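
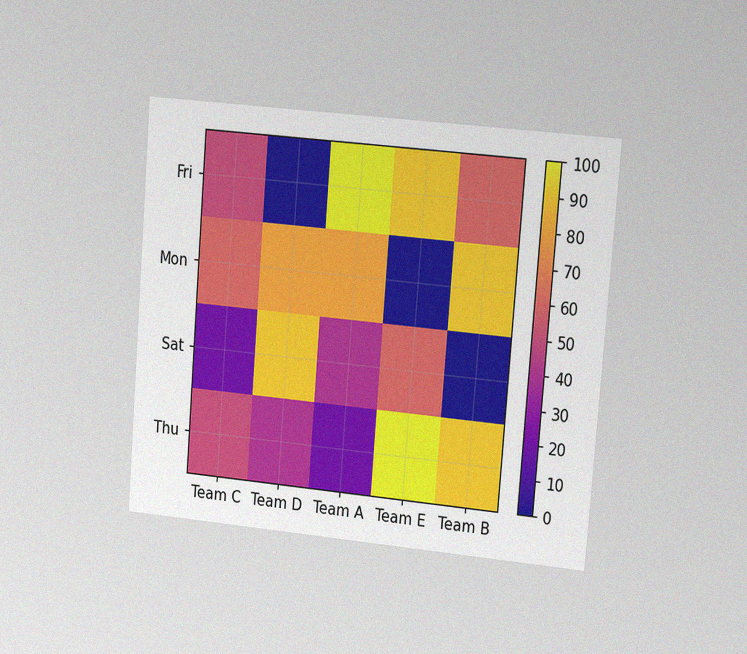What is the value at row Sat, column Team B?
The chart is tilted about 5° clockwise and viewed slightly from the right, with some photo noise. Matching cell (Sat, Team B) against the colorbar gives 0.

0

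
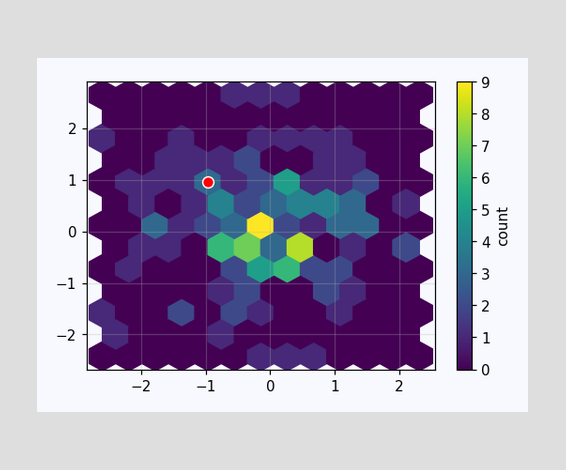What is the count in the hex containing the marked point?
3

The marked hex reads 3 on the colorbar.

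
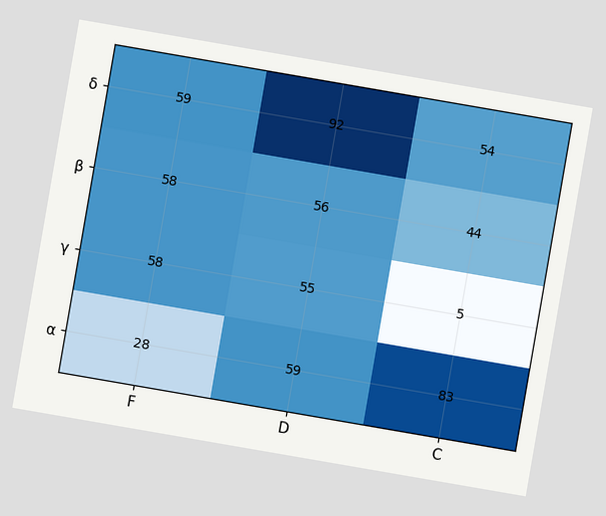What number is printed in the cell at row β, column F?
The chart is tilted about 10° clockwise. The (β, F) cell reads 58.

58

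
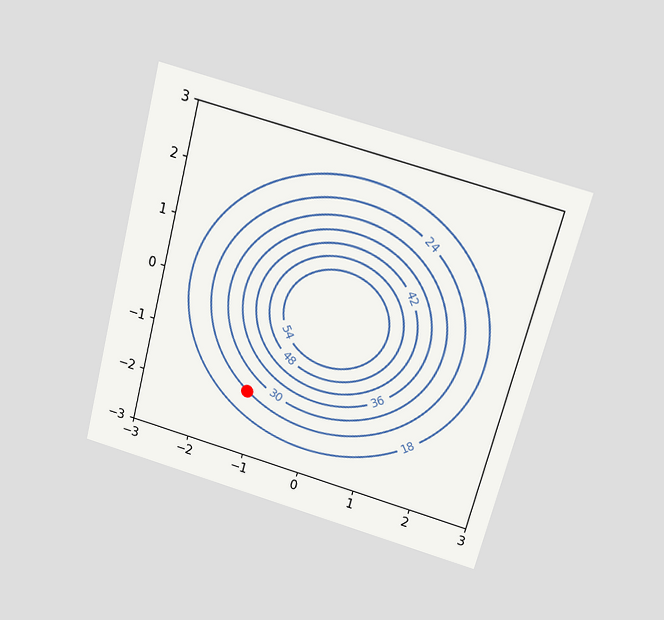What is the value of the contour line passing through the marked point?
24

The chart is tilted about 15° clockwise and viewed slightly from above. The marked point sits on the contour labelled 24.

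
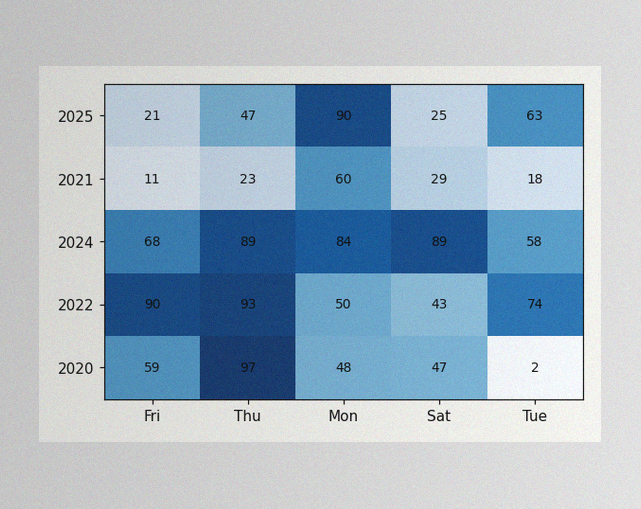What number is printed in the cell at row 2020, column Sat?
The image has some photo noise and uneven lighting. The (2020, Sat) cell reads 47.

47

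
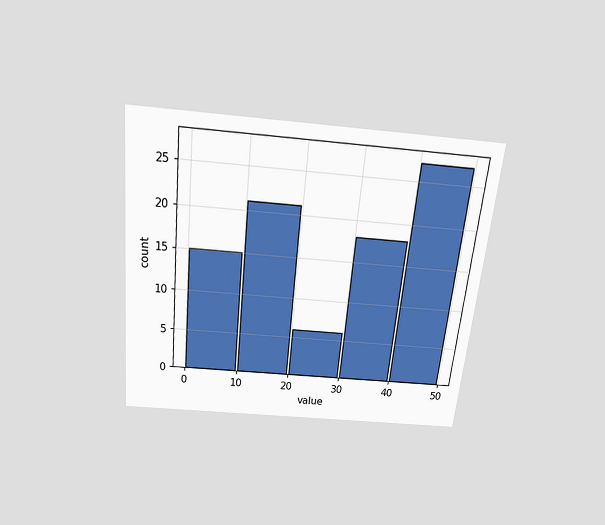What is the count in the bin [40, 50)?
27

The chart is tilted about 6° clockwise and viewed slightly from above. The [40, 50) bin has height 27.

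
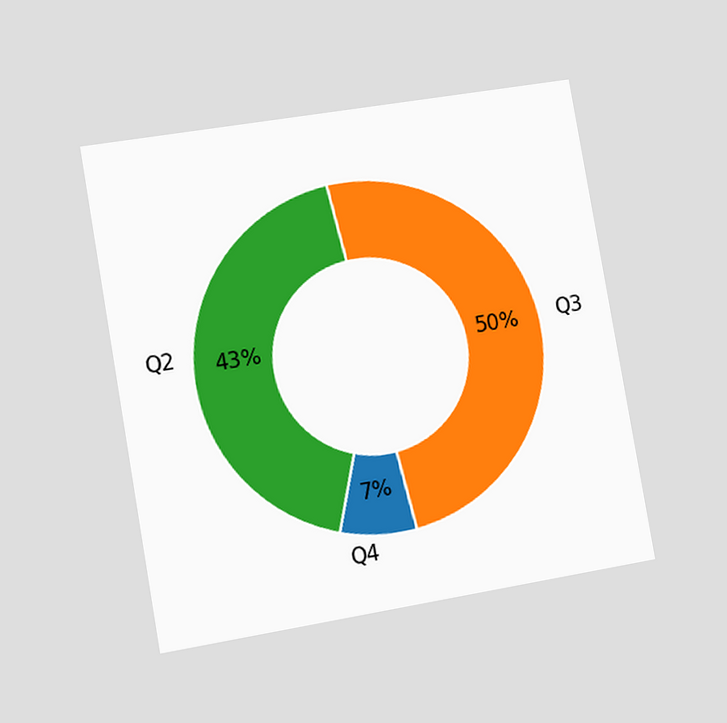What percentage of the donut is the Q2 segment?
43%

The chart is tilted about 10° counter-clockwise and viewed at a slight angle. The Q2 segment takes up 43% of the ring.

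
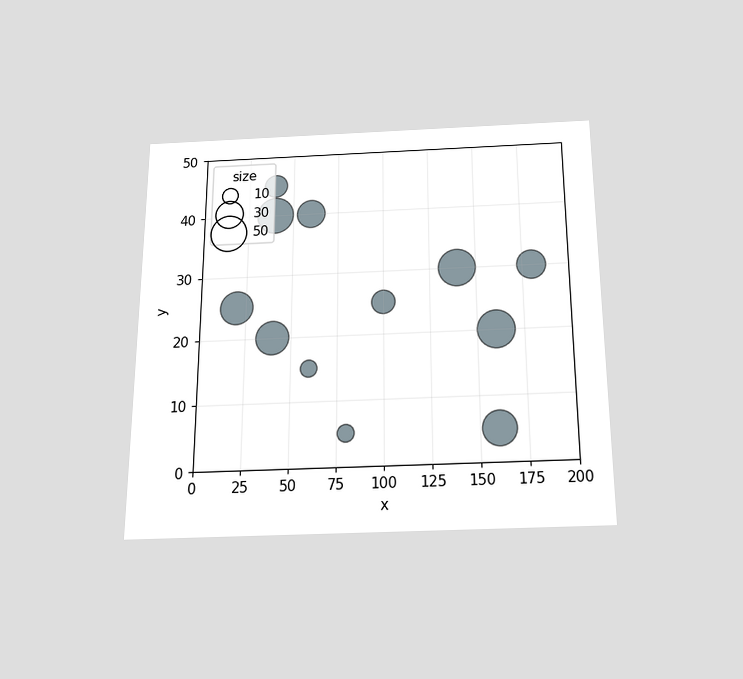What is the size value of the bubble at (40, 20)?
The chart is viewed slightly from below. Matching the bubble at (40, 20) against the size legend gives 40.

40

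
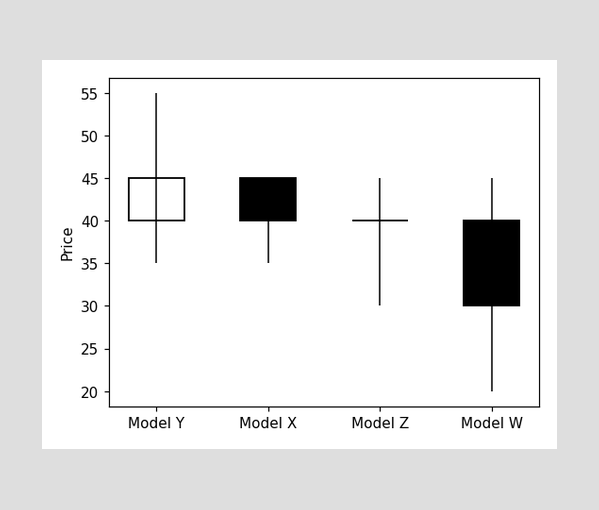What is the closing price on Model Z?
The Model Z candle closes at 40.

40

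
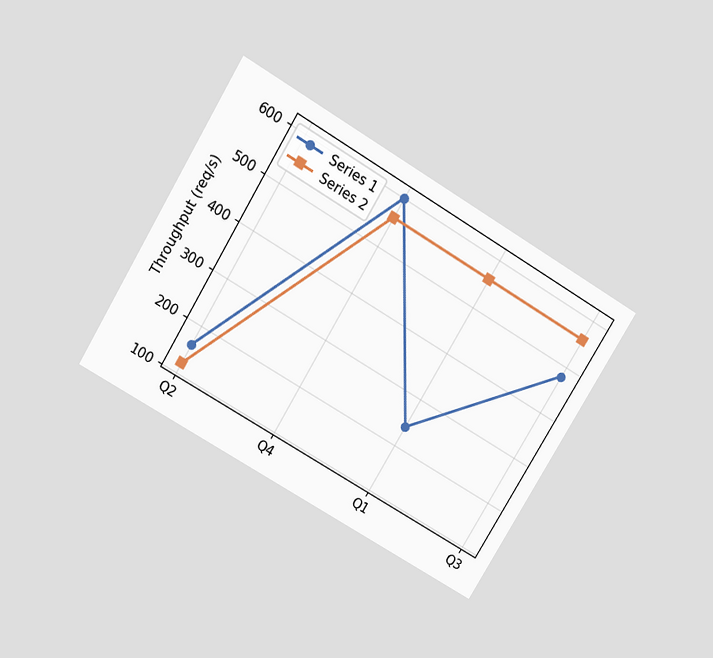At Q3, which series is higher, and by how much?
Series 2, by 80req/s

The chart is tilted about 31° clockwise and viewed slightly from above. At Q3, Series 2 sits above the other line by 80req/s.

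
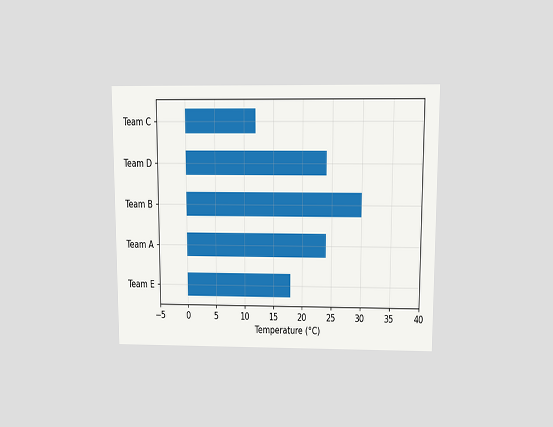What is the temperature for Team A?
24°C

The chart is viewed at a slight angle. Reading along the chart's x-axis, the Team A bar reaches 24°C.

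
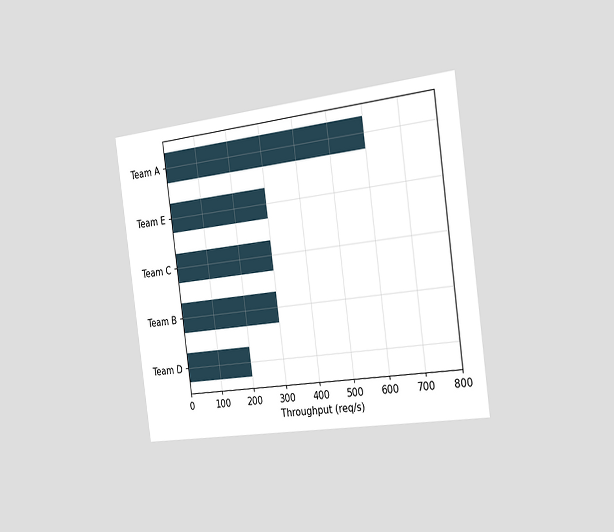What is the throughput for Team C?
300req/s

The chart is tilted about 8° counter-clockwise and viewed slightly from the right. Reading along the chart's x-axis, the Team C bar reaches 300req/s.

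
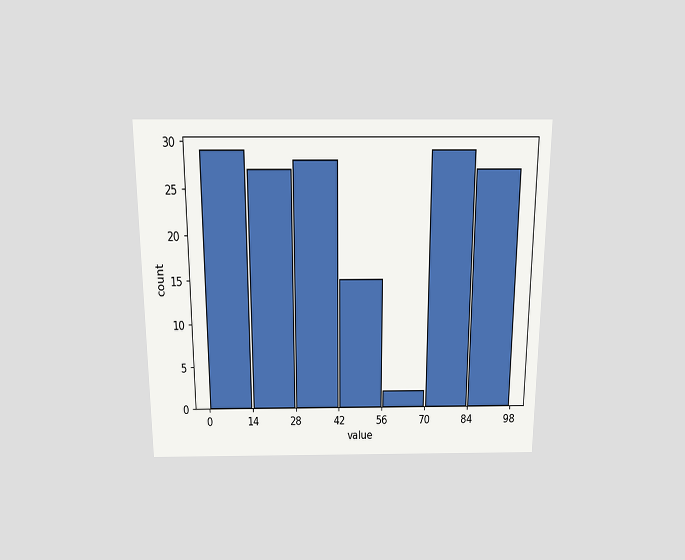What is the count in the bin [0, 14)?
The chart is viewed slightly from above. The [0, 14) bin has height 29.

29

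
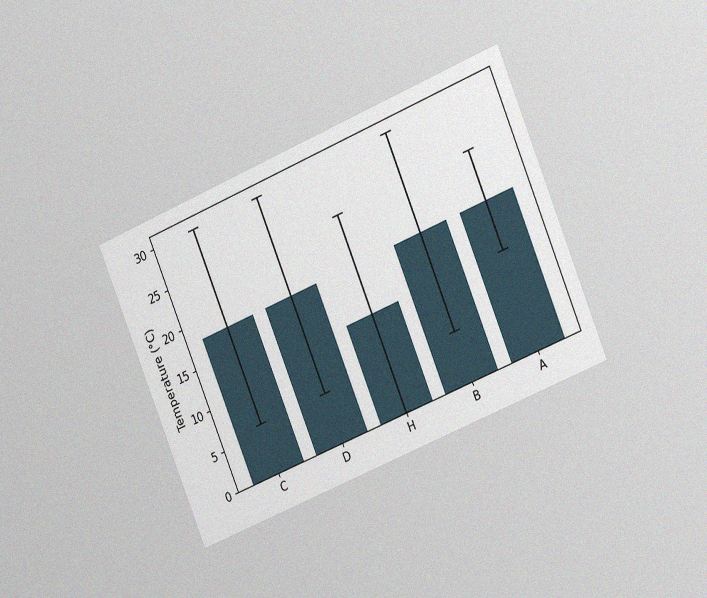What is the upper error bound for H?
The chart is tilted about 23° counter-clockwise and viewed slightly from the right, with some photo noise. The H bar's upper whisker reaches 24°C.

24°C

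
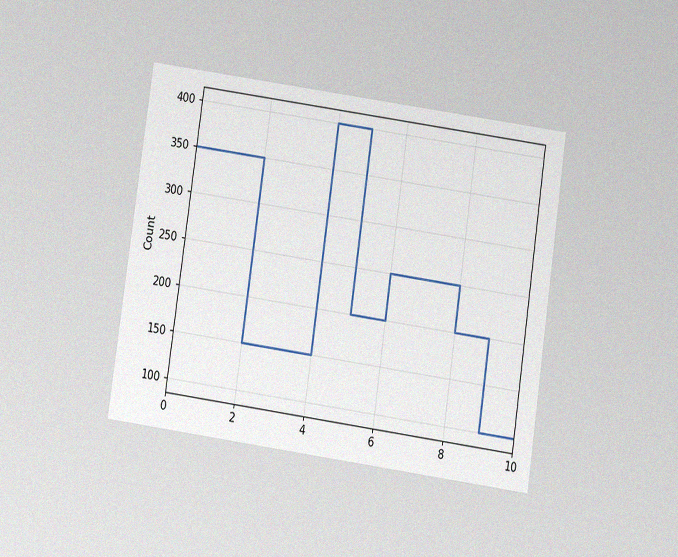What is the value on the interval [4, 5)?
400

The chart is tilted about 8° clockwise and viewed slightly from below, with some photo noise. On [4, 5) the step sits at 400.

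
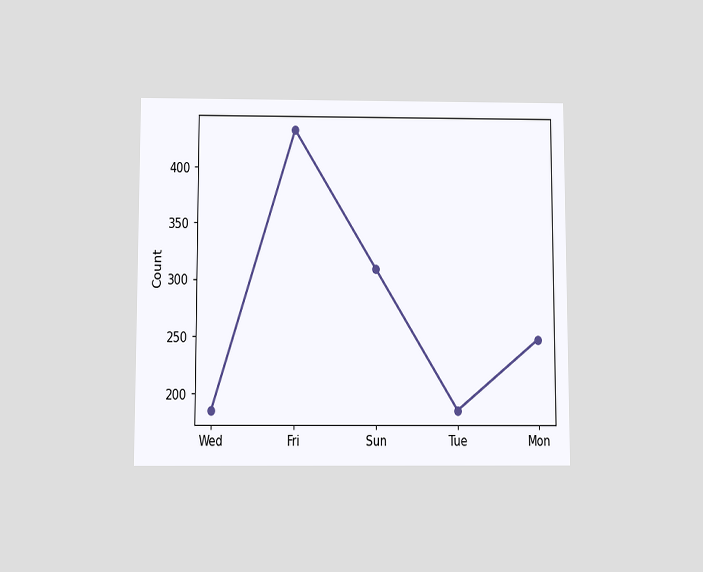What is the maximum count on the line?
434

The chart is viewed slightly from below. The highest point is at Fri, and reading across to the y-axis gives 434.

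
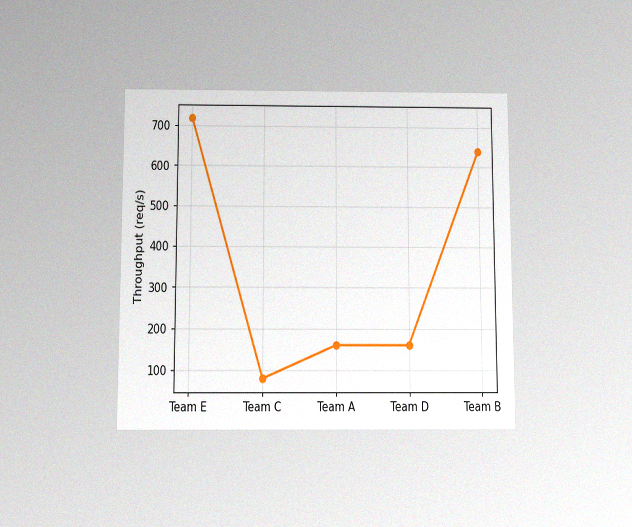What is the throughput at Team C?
The chart is viewed slightly from below, with some photo noise. At Team C, the line is at 80req/s.

80req/s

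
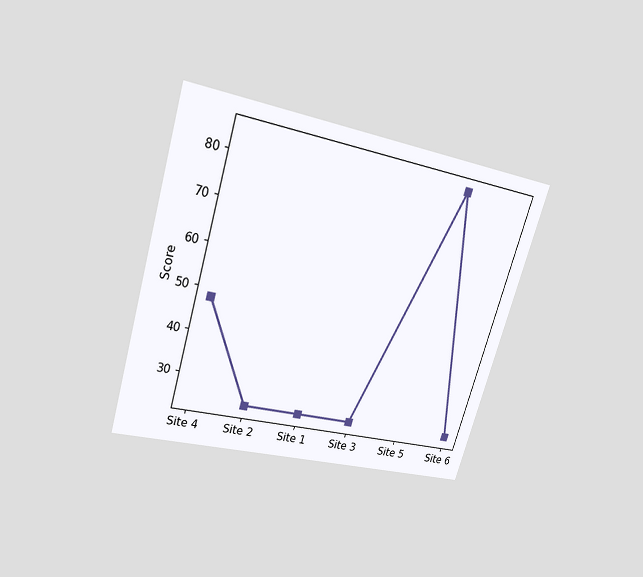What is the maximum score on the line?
84

The chart is tilted about 17° clockwise and viewed slightly from above. The highest point is at Site 5, and reading across to the y-axis gives 84.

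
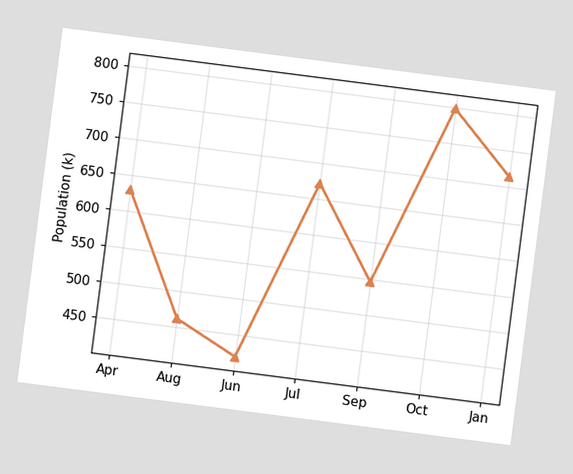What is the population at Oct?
798k

The chart is tilted about 7° clockwise. At Oct, the line is at 798k.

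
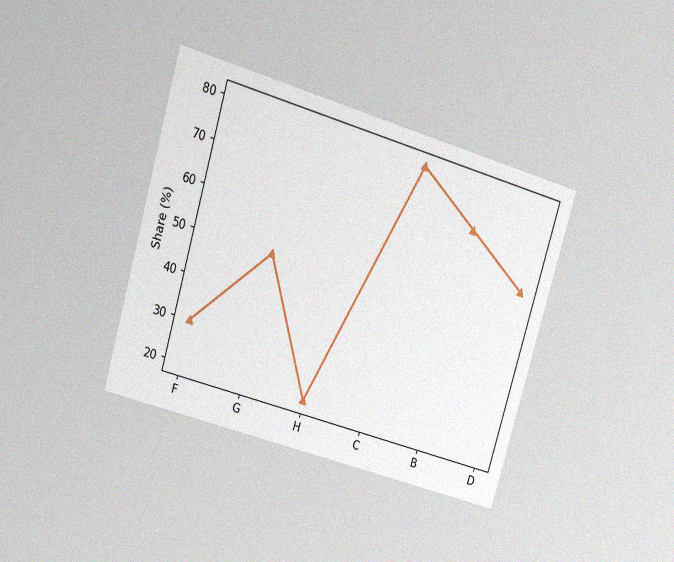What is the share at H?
The chart is tilted about 16° clockwise and viewed at a slight angle, with some photo noise. At H, the line is at 20%.

20%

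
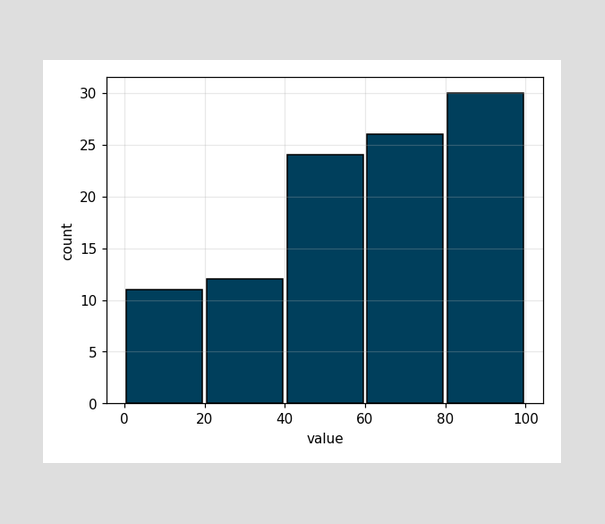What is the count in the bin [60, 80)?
26

The [60, 80) bin has height 26.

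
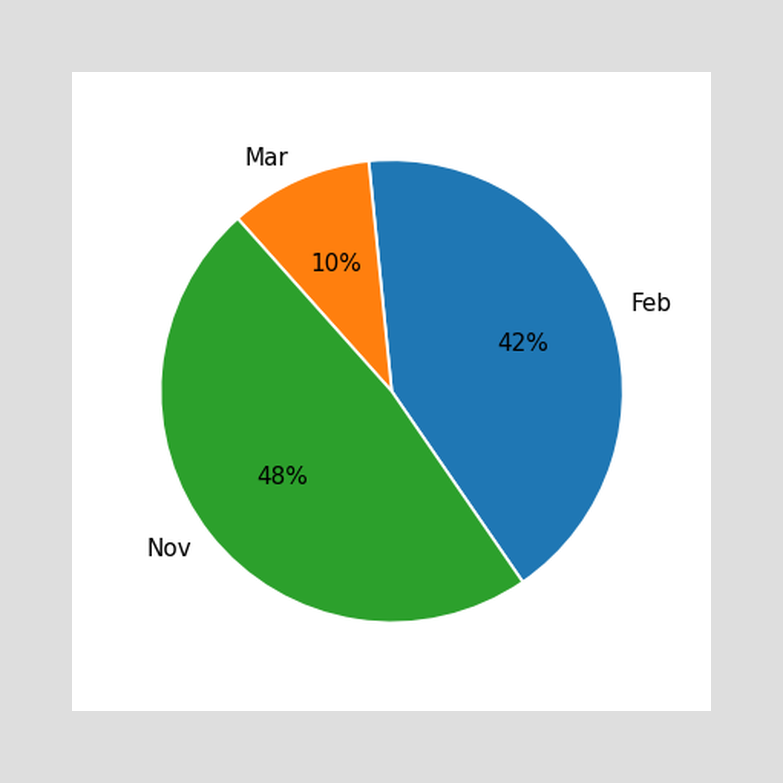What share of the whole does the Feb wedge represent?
42%

The Feb slice takes up 42% of the pie.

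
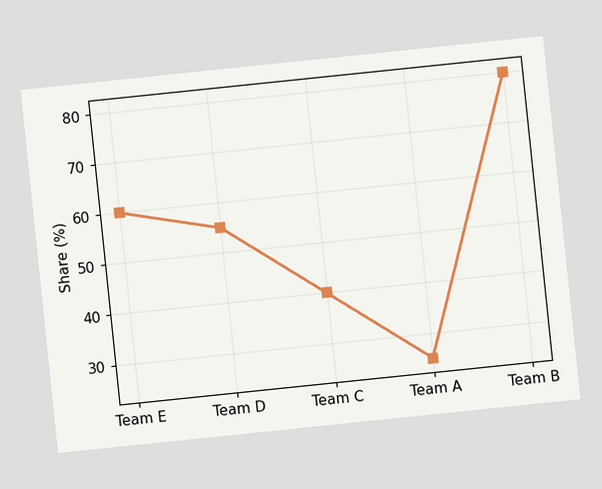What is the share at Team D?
The chart is tilted about 6° counter-clockwise. At Team D, the line is at 55%.

55%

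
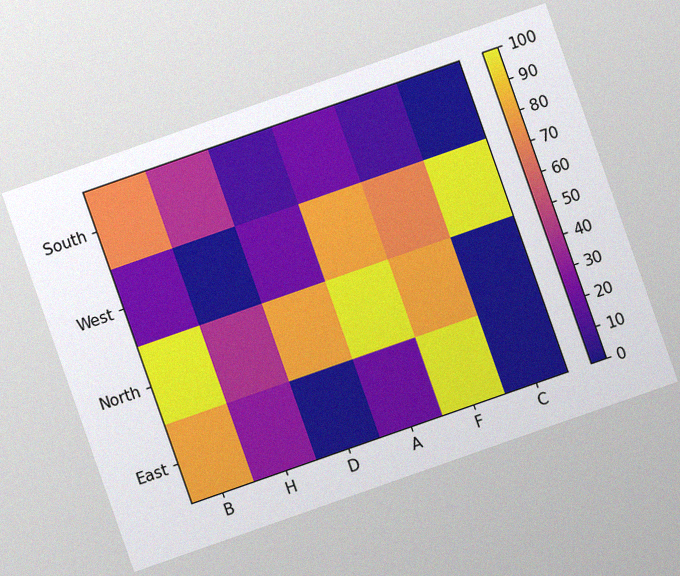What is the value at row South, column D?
10

The chart is tilted about 19° counter-clockwise, with some photo noise. Matching cell (South, D) against the colorbar gives 10.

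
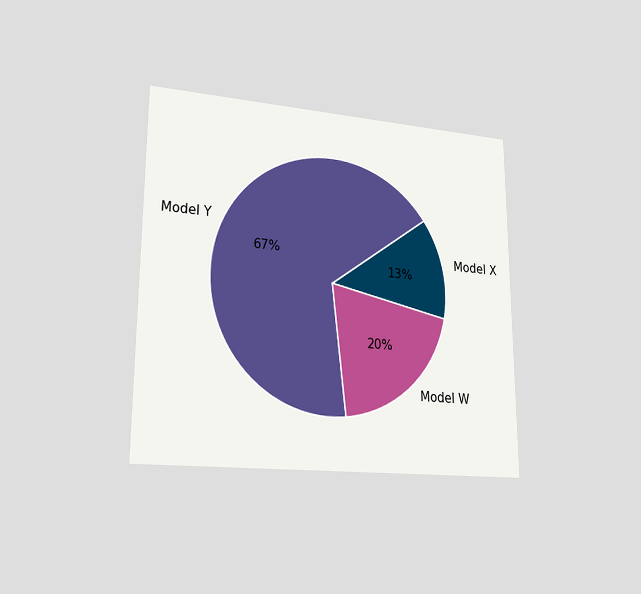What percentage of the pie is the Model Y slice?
The chart is viewed at a slight angle. The Model Y slice takes up 67% of the pie.

67%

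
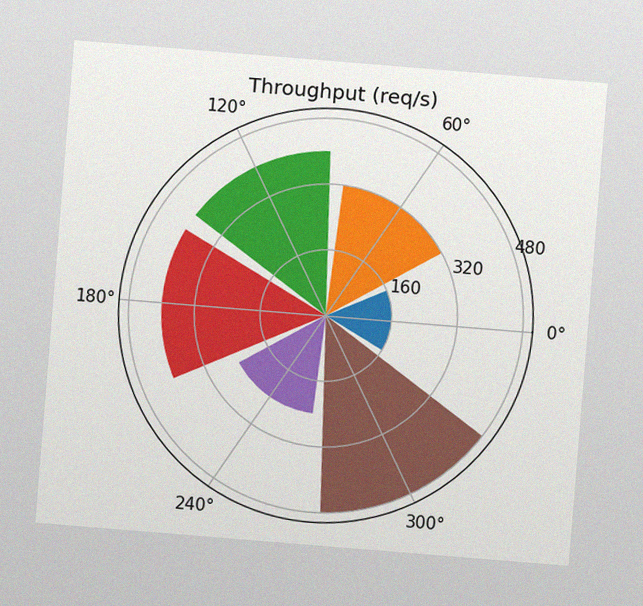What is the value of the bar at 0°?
160req/s

The chart is tilted about 5° clockwise, with some photo noise. The bar at 0° reaches 160req/s on the radial axis.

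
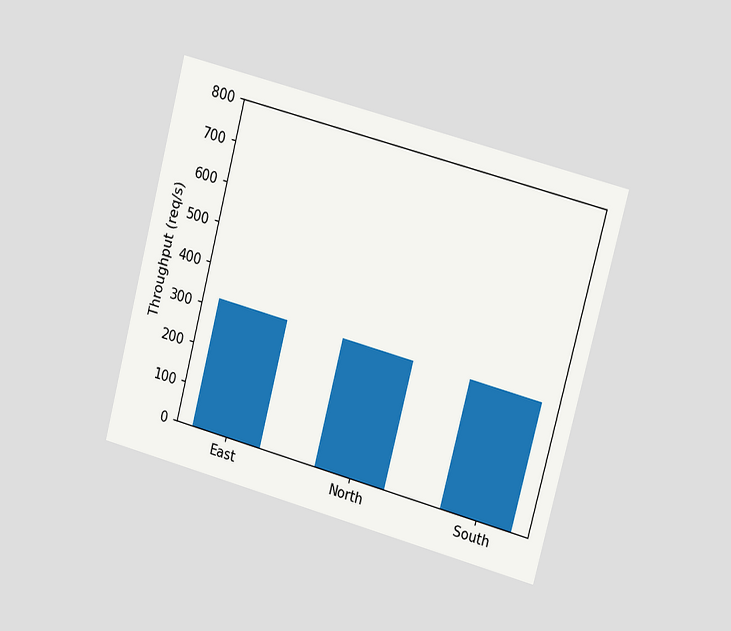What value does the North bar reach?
The chart is tilted about 15° clockwise and viewed slightly from the right. Reading along the chart's y-axis, the North bar reaches 320req/s.

320req/s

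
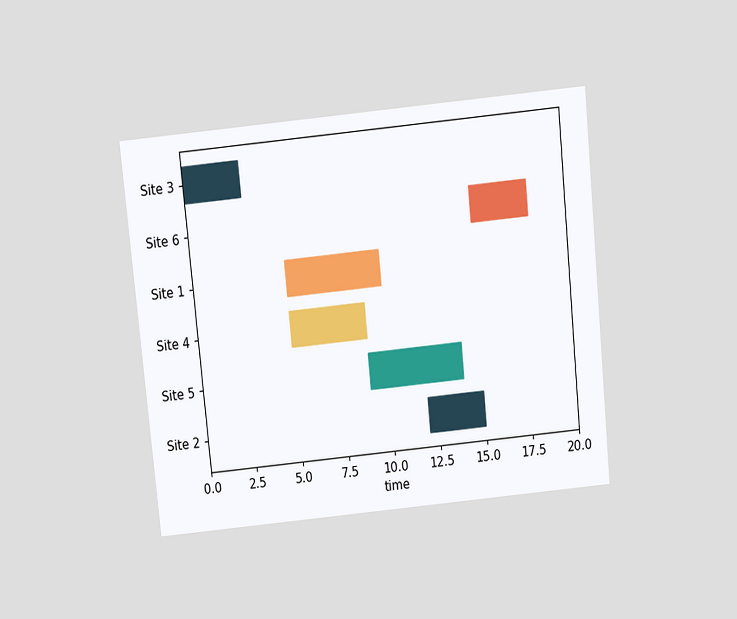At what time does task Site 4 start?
5

The chart is tilted about 6° counter-clockwise and viewed slightly from above. The Site 4 bar begins at t=5.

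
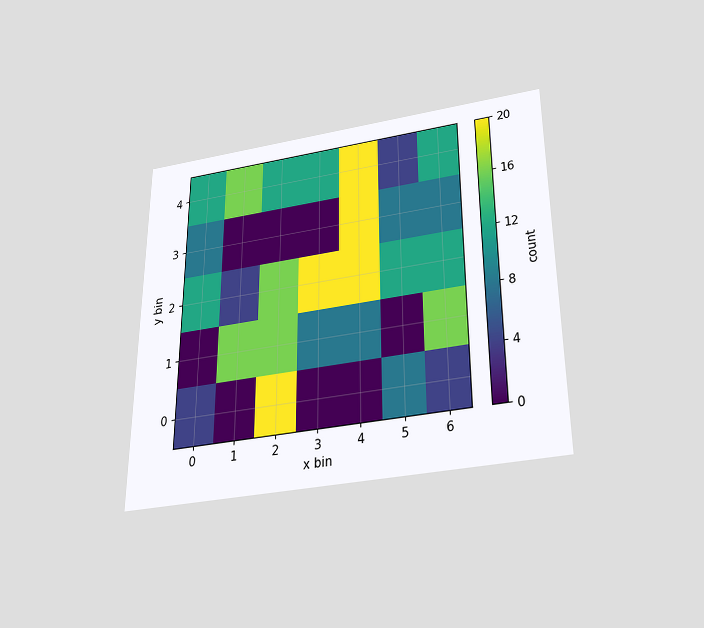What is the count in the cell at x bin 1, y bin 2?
4

The chart is viewed slightly from below. Matching the cell (1, 2) against the colorbar gives 4.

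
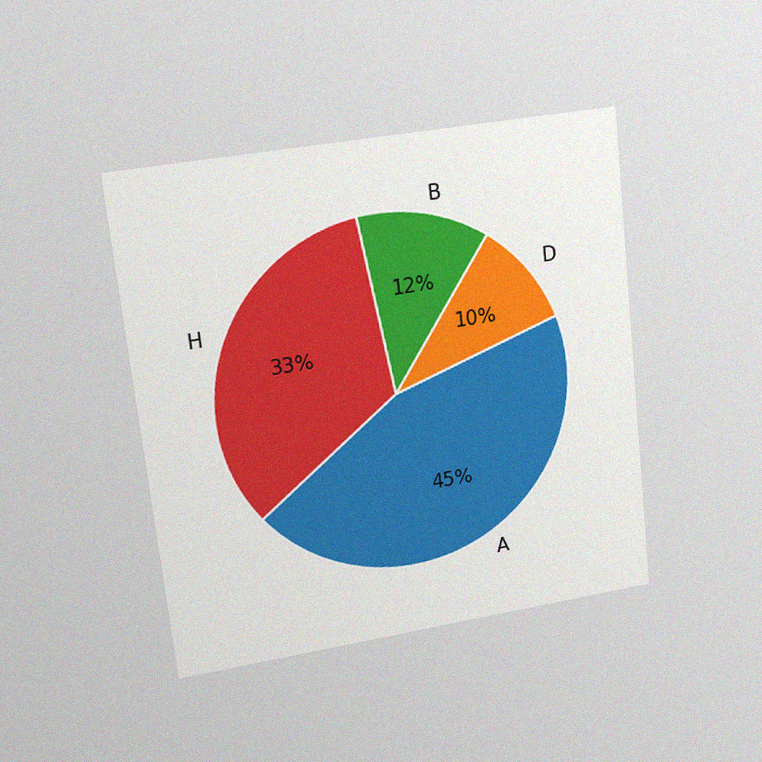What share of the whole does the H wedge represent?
The chart is tilted about 6° counter-clockwise and viewed at a slight angle, with some photo noise. The H slice takes up 33% of the pie.

33%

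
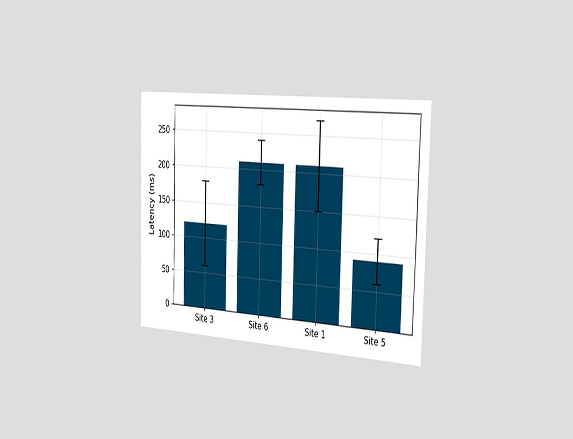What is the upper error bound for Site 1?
The chart is viewed slightly from the right. The Site 1 bar's upper whisker reaches 270ms.

270ms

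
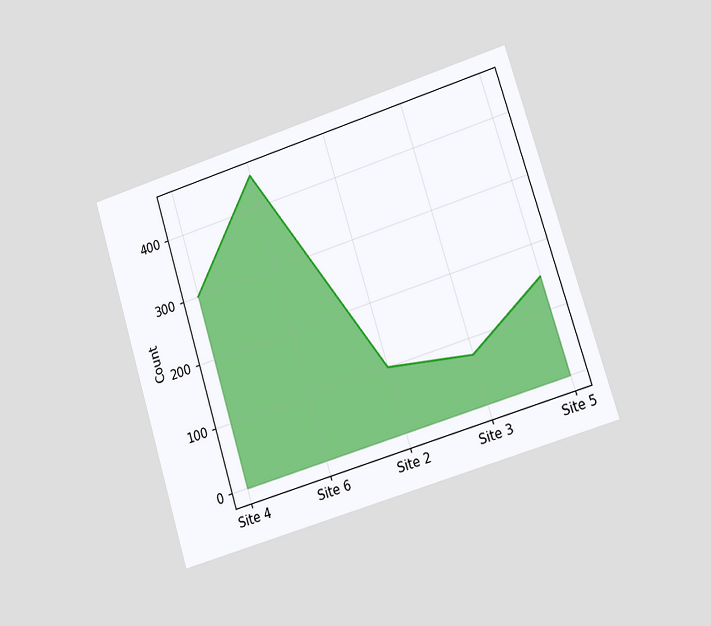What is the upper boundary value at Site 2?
The chart is tilted about 17° counter-clockwise and viewed at a slight angle. At Site 2 the upper boundary is at 100.

100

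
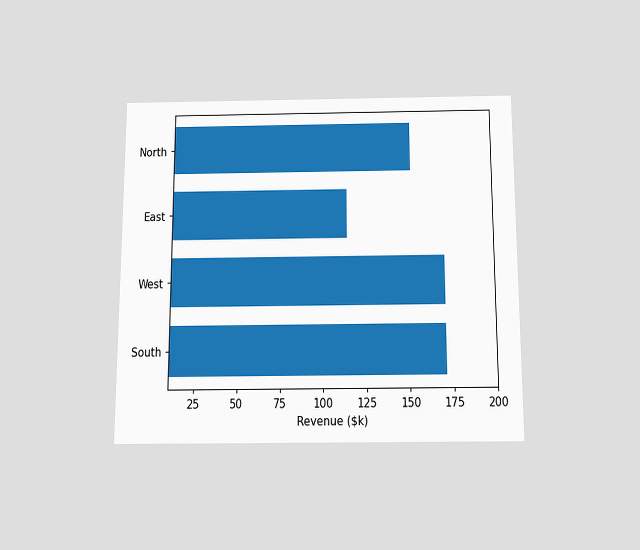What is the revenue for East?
$114k

The chart is viewed slightly from below. Reading along the chart's x-axis, the East bar reaches $114k.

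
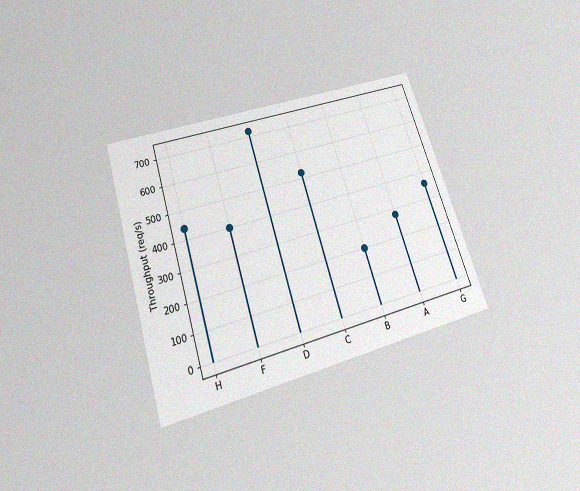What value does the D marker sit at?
The chart is tilted about 17° counter-clockwise and viewed slightly from below, with some photo noise. The D marker sits at 720req/s.

720req/s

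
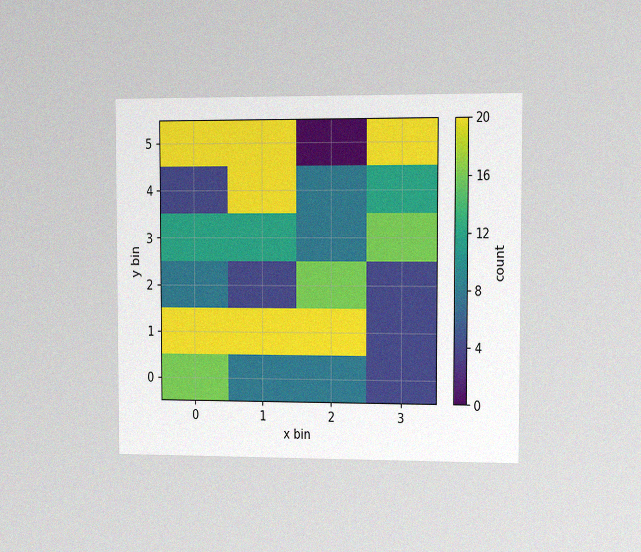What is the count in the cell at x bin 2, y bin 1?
20

The chart is viewed at a slight angle, with some photo noise. Matching the cell (2, 1) against the colorbar gives 20.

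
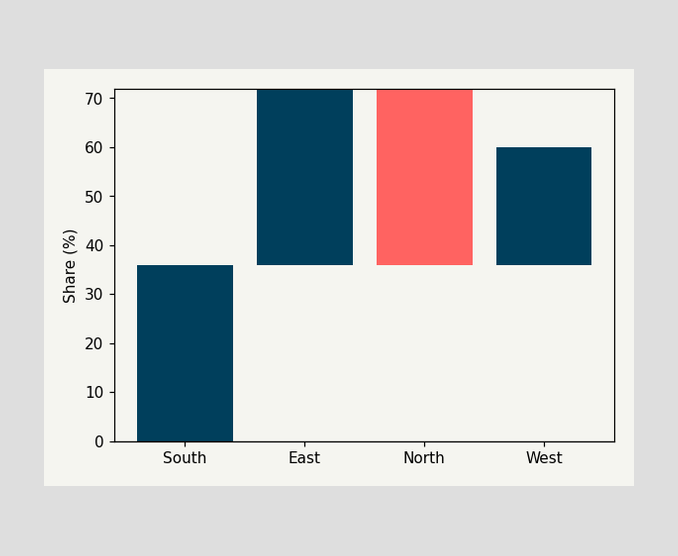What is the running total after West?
60%

After West the running total reaches 60%.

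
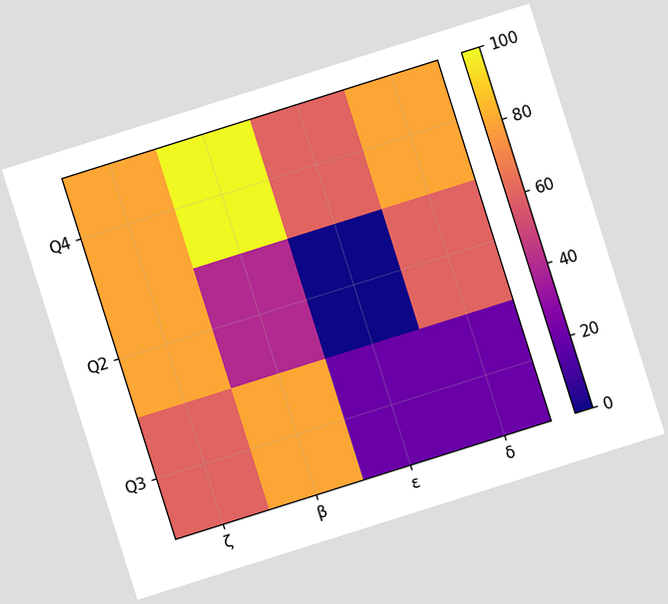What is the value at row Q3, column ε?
The chart is tilted about 18° counter-clockwise. Matching cell (Q3, ε) against the colorbar gives 20.

20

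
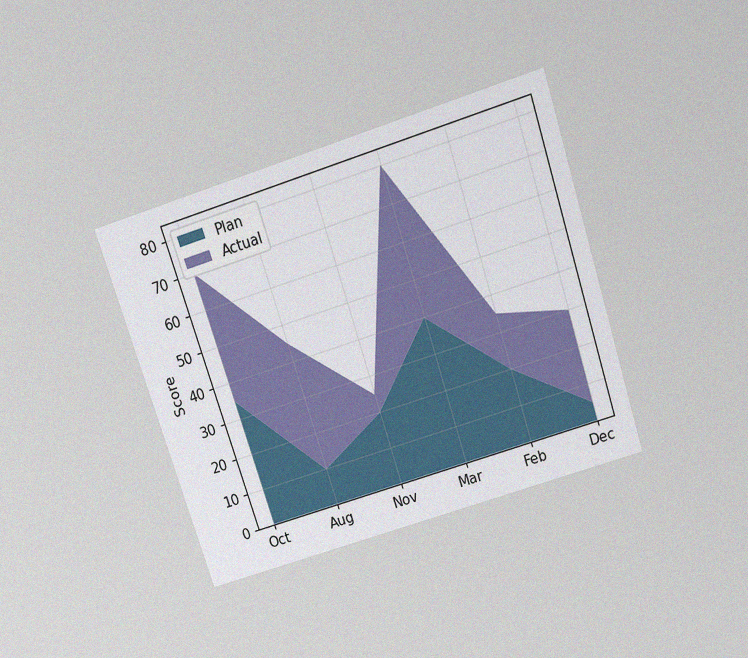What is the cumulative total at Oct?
70

The chart is tilted about 18° counter-clockwise and viewed slightly from above, with some photo noise. The stacked total at Oct reaches 70.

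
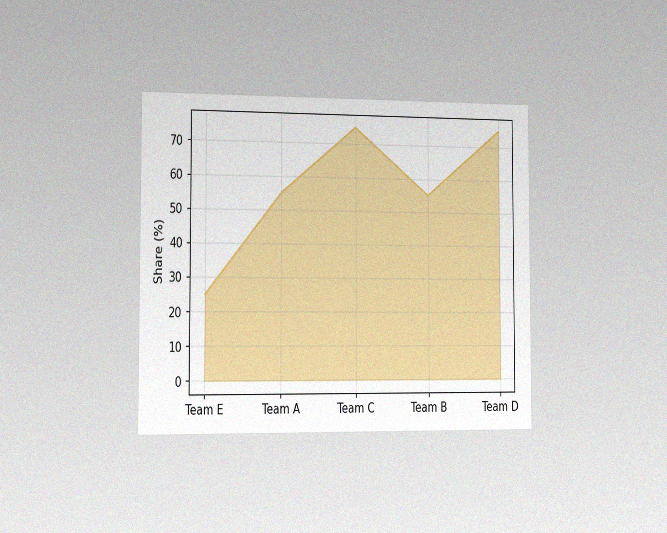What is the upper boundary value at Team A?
55%

The chart is viewed slightly from the left, with some photo noise. At Team A the upper boundary is at 55%.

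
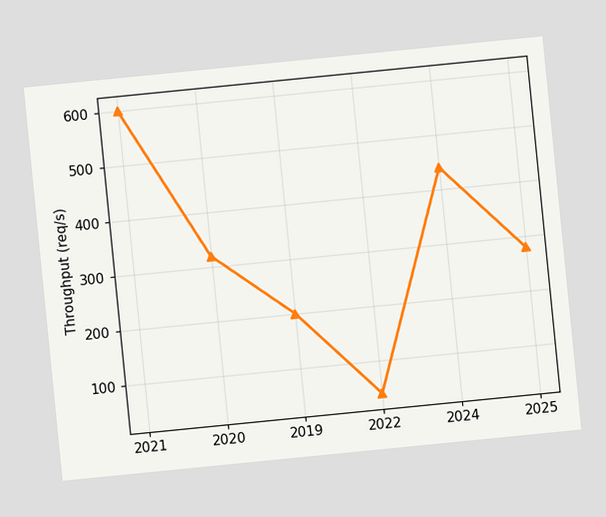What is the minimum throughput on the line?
The chart is tilted about 6° counter-clockwise. The lowest point is at 2022, and reading across to the y-axis gives 40req/s.

40req/s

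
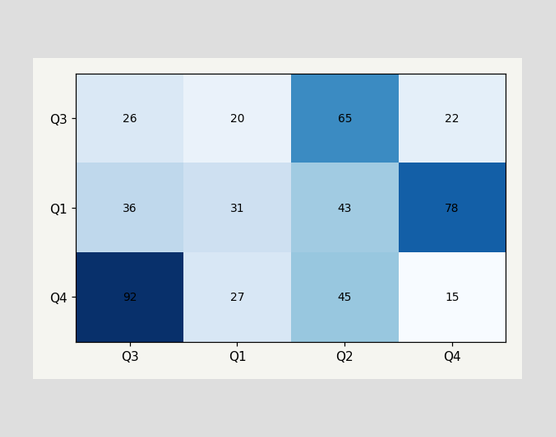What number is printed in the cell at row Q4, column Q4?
The (Q4, Q4) cell reads 15.

15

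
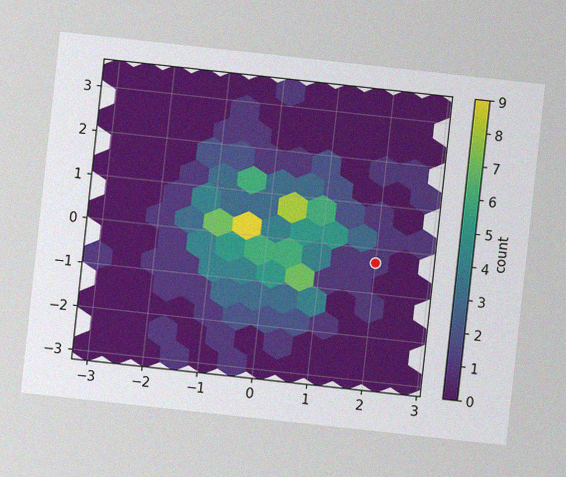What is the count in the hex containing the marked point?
1

The chart is tilted about 6° clockwise, with some photo noise. The marked hex reads 1 on the colorbar.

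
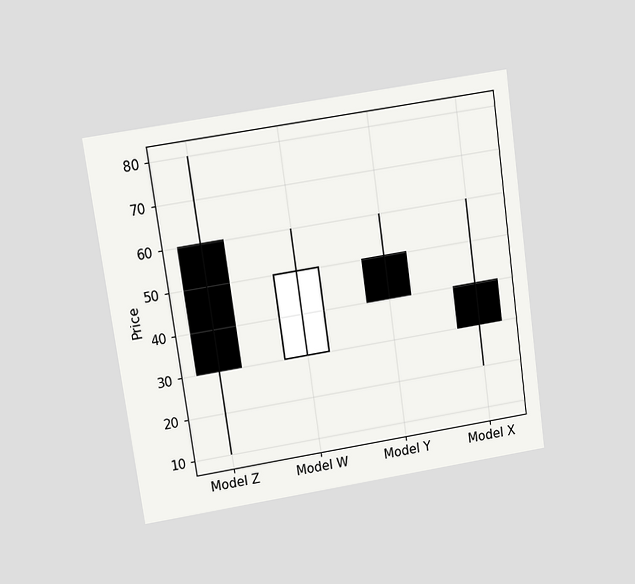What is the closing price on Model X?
The chart is tilted about 8° counter-clockwise and viewed slightly from above. The Model X candle closes at 30.

30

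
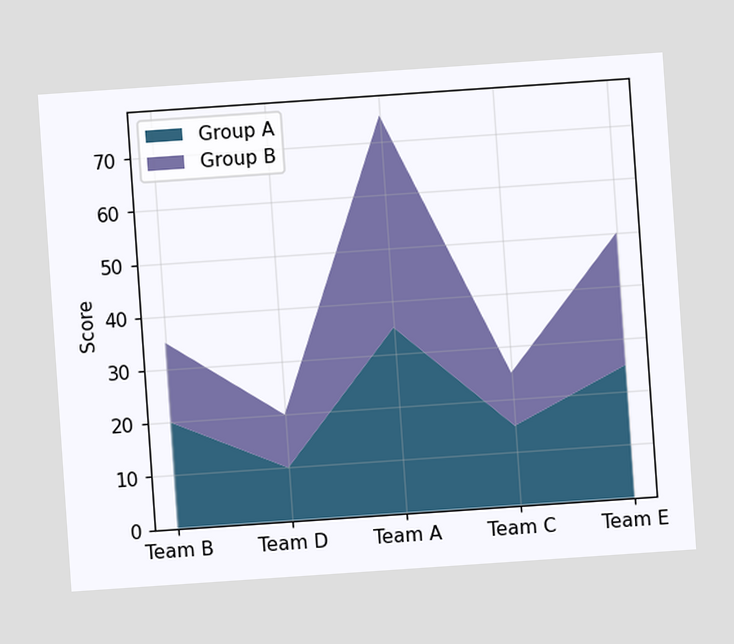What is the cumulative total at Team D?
20

The chart is tilted about 4° counter-clockwise. The stacked total at Team D reaches 20.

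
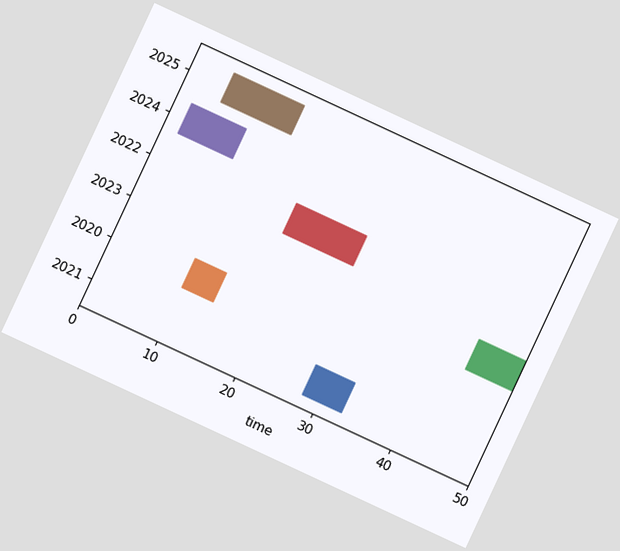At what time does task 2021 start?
28

The chart is tilted about 25° clockwise. The 2021 bar begins at t=28.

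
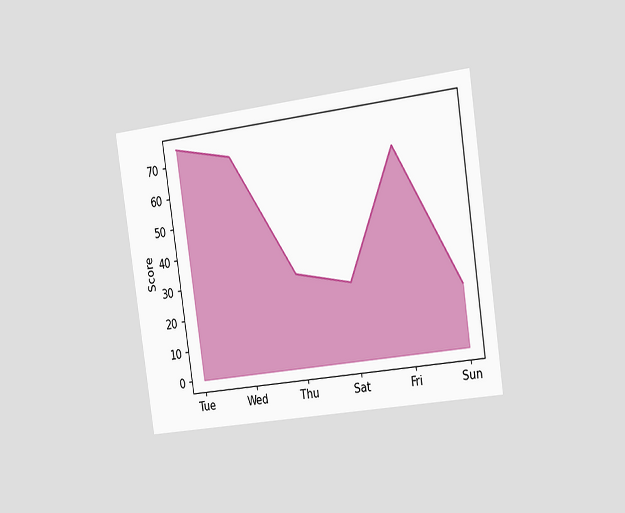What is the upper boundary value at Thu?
30

The chart is tilted about 8° counter-clockwise and viewed slightly from the right. At Thu the upper boundary is at 30.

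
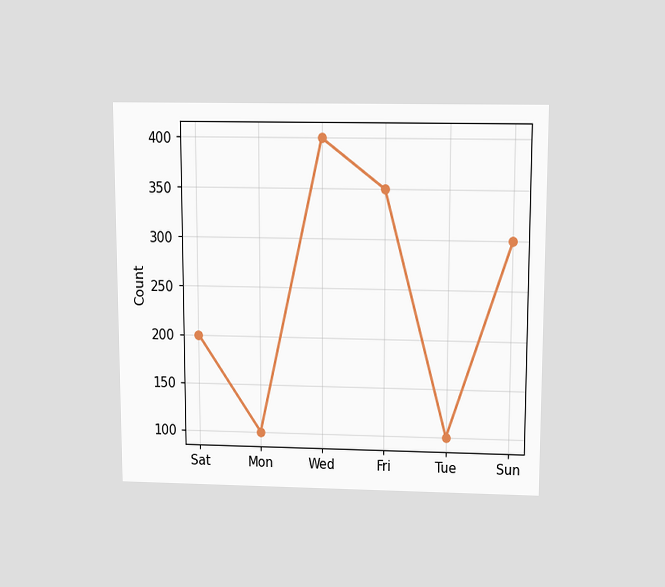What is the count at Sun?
300

The chart is viewed slightly from above. At Sun, the line is at 300.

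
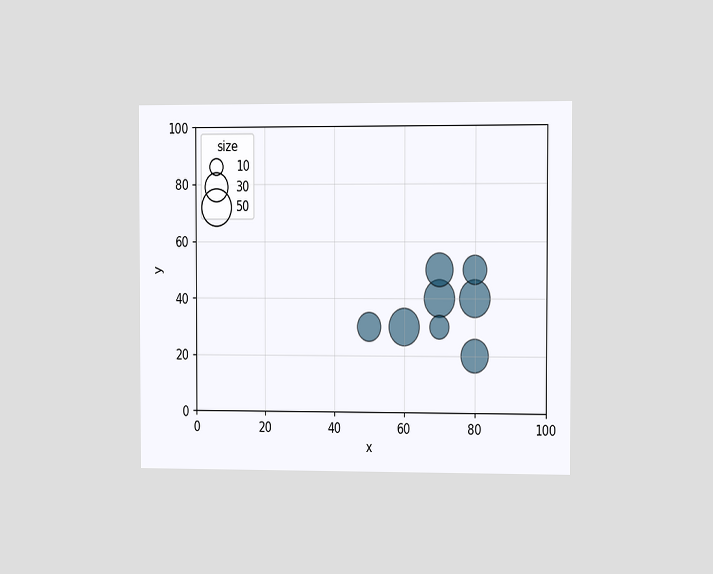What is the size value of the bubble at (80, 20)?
The chart is viewed slightly from the right. Matching the bubble at (80, 20) against the size legend gives 40.

40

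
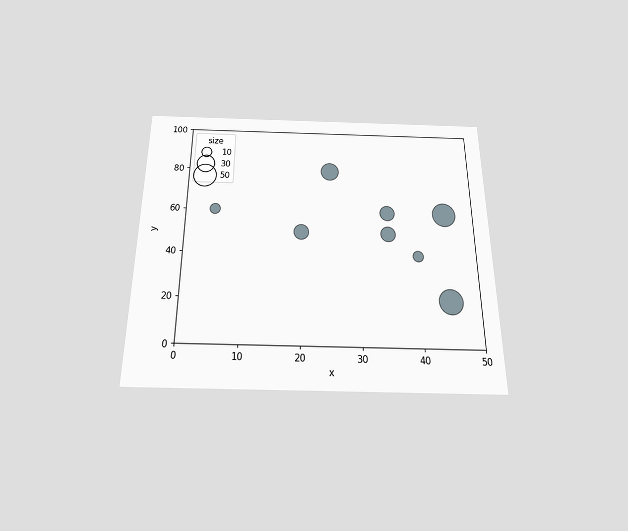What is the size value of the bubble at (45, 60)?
The chart is viewed slightly from below. Matching the bubble at (45, 60) against the size legend gives 50.

50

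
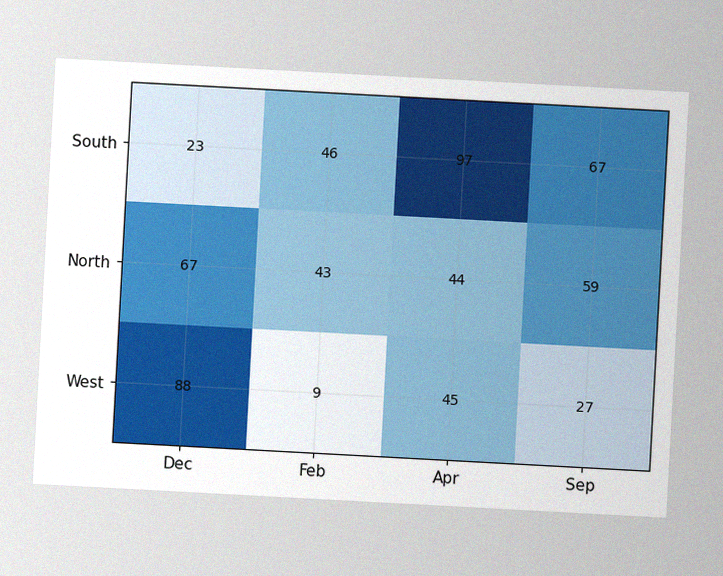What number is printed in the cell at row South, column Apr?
97

The chart is tilted about 3° clockwise, with some photo noise. The (South, Apr) cell reads 97.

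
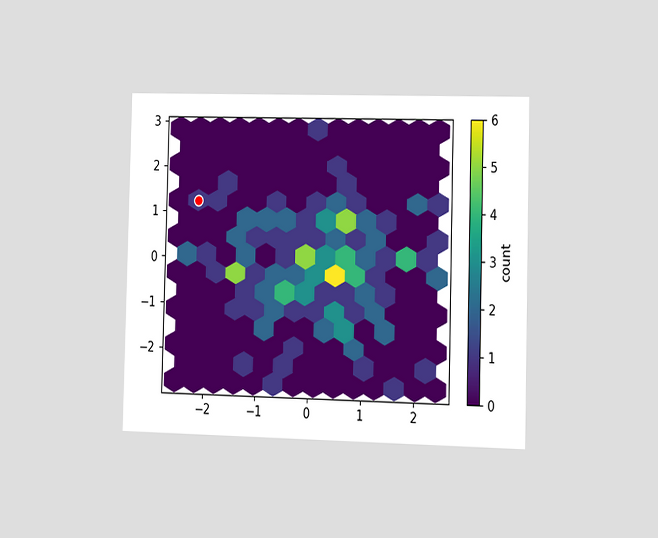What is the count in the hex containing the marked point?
1

The chart is viewed at a slight angle. The marked hex reads 1 on the colorbar.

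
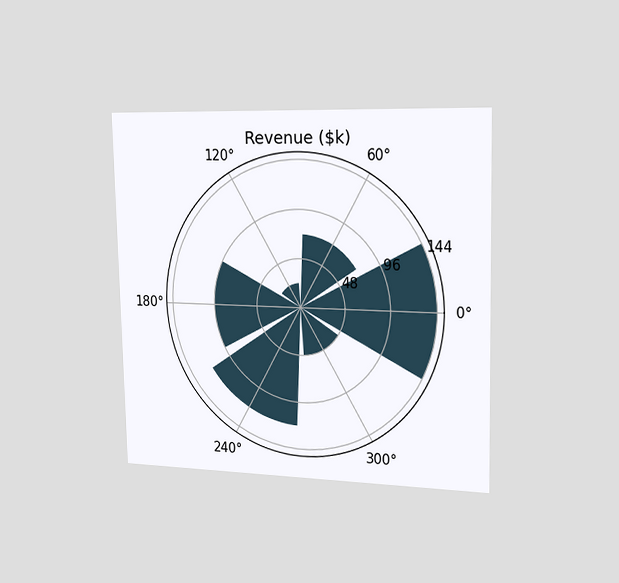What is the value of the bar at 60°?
The chart is viewed slightly from the right. The bar at 60° reaches $72k on the radial axis.

$72k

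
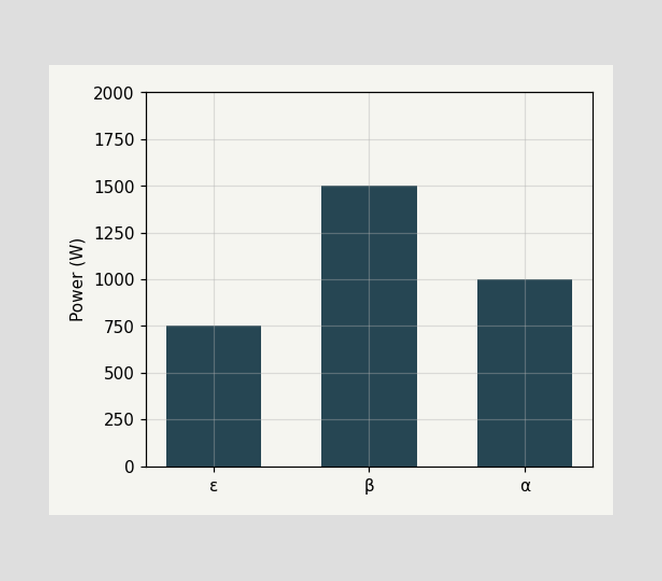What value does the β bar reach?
Reading along the chart's y-axis, the β bar reaches 1500W.

1500W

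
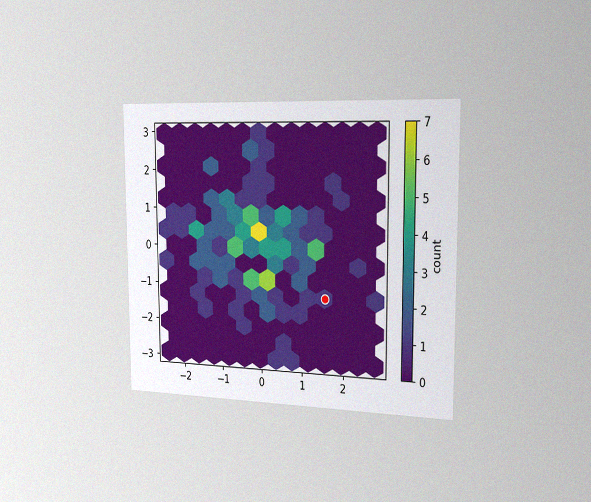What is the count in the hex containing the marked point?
1

The chart is viewed slightly from the right, with some photo noise. The marked hex reads 1 on the colorbar.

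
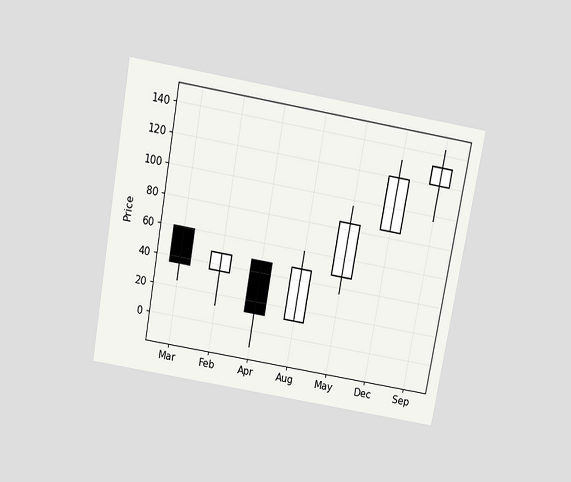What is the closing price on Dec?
The chart is tilted about 10° clockwise and viewed slightly from above. The Dec candle closes at 120.

120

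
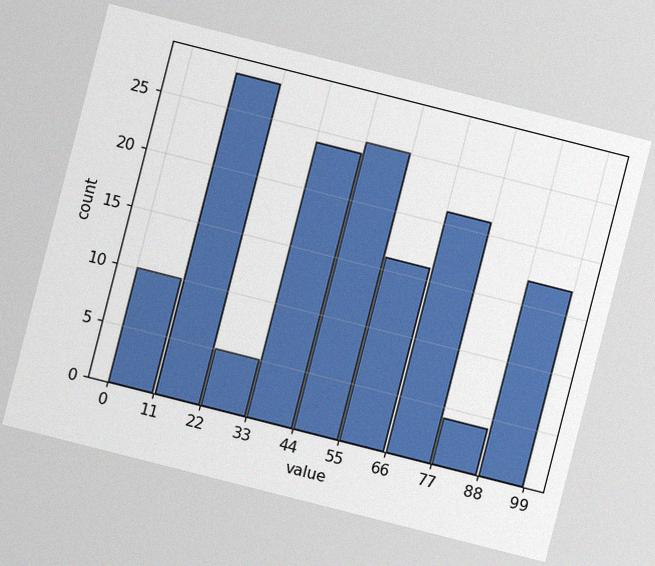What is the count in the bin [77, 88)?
The chart is tilted about 14° clockwise, with some photo noise. The [77, 88) bin has height 4.

4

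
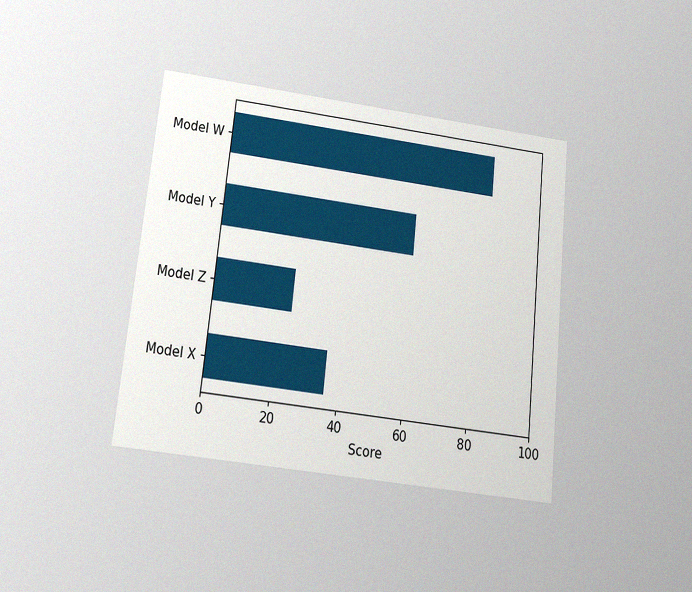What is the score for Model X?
The chart is tilted about 6° clockwise and viewed slightly from below, with some photo noise. Reading along the chart's x-axis, the Model X bar reaches 36.

36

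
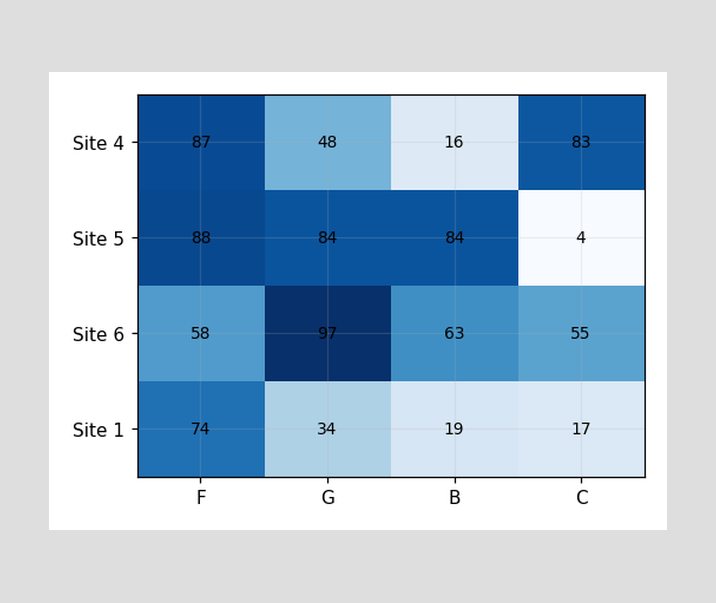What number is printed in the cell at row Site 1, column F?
74

The (Site 1, F) cell reads 74.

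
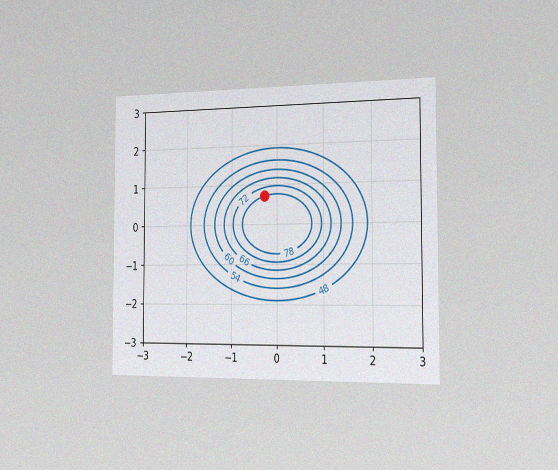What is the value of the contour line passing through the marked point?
The chart is viewed slightly from the right, with some photo noise. The marked point sits on the contour labelled 78.

78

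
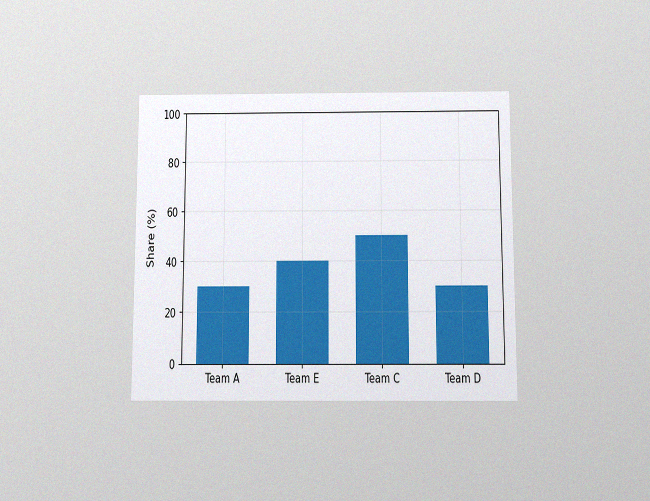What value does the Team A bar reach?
The chart is viewed slightly from below, with some photo noise. Reading along the chart's y-axis, the Team A bar reaches 30%.

30%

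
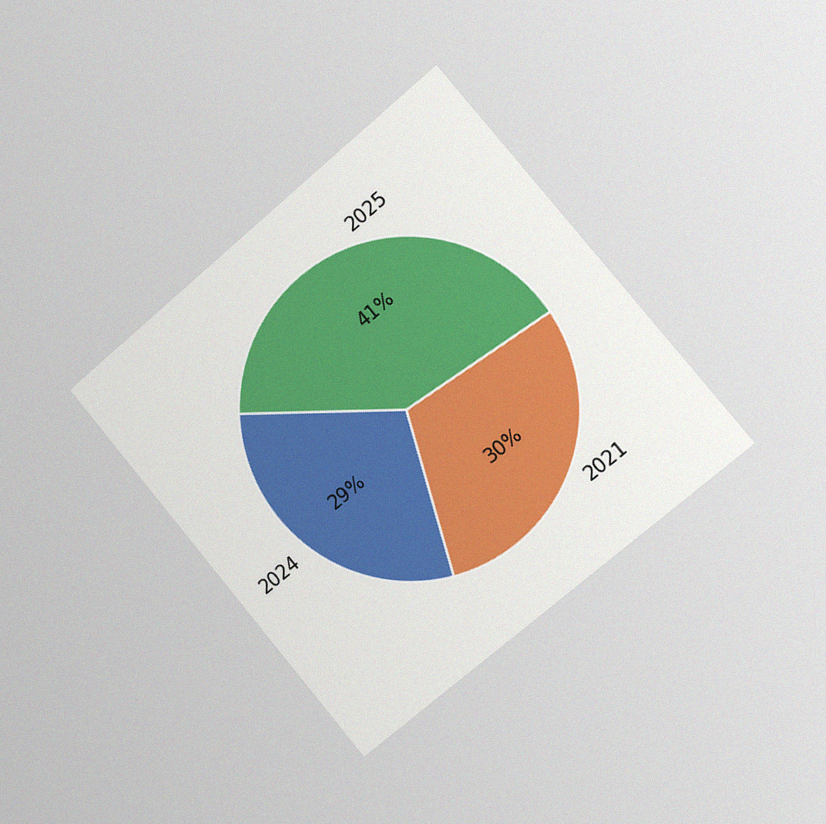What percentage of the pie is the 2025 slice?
The chart is tilted about 40° counter-clockwise and viewed slightly from the right, with some photo noise. The 2025 slice takes up 41% of the pie.

41%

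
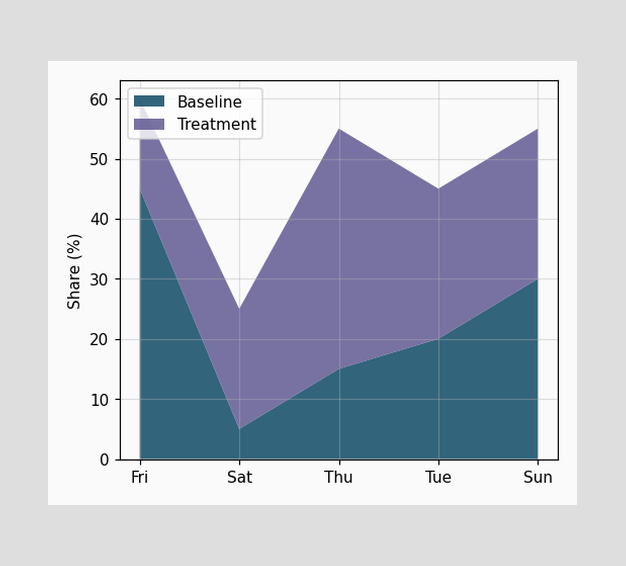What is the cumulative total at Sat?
25%

The stacked total at Sat reaches 25%.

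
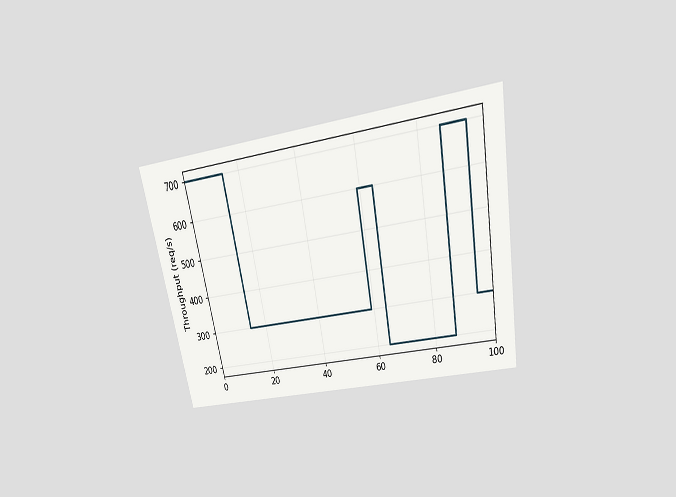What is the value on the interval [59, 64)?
The chart is tilted about 11° counter-clockwise and viewed slightly from above. On [59, 64) the step sits at 600req/s.

600req/s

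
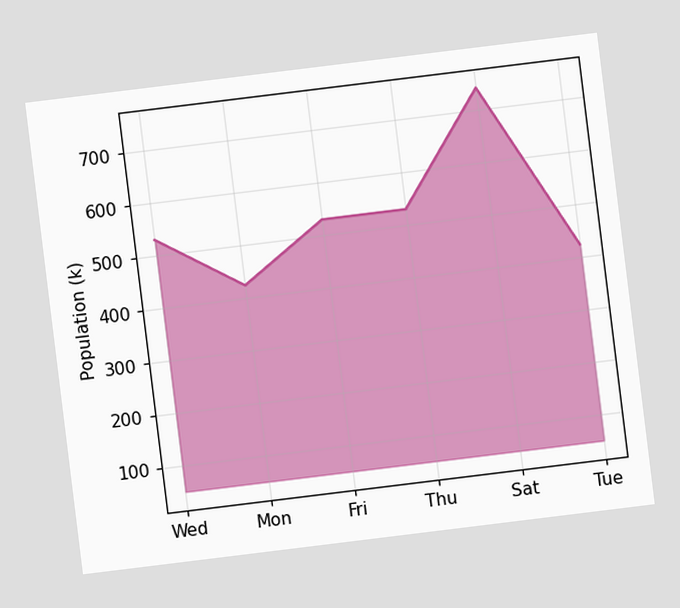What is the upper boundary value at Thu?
The chart is tilted about 7° counter-clockwise. At Thu the upper boundary is at 530k.

530k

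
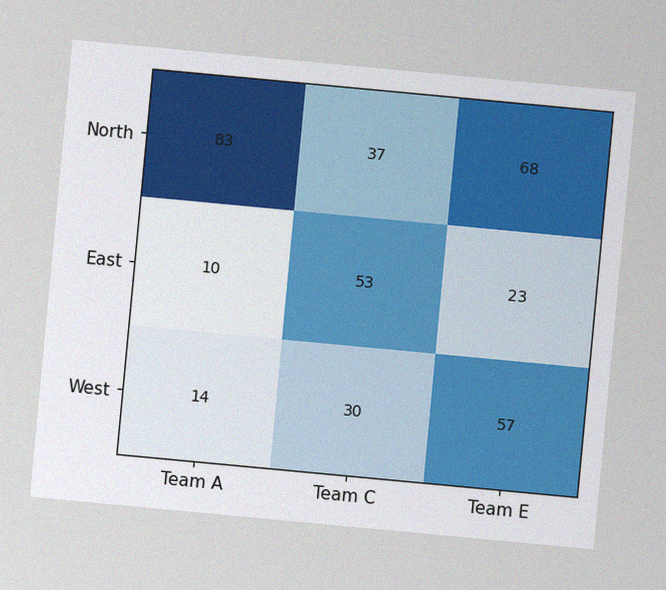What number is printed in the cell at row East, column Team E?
The chart is tilted about 5° clockwise, with some photo noise. The (East, Team E) cell reads 23.

23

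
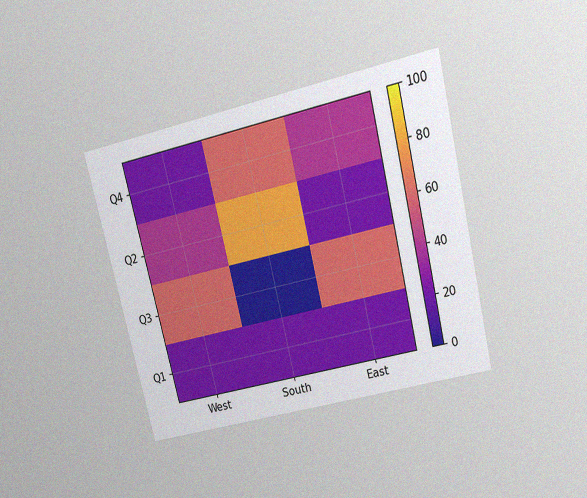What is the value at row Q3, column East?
The chart is tilted about 14° counter-clockwise and viewed slightly from above, with some photo noise. Matching cell (Q3, East) against the colorbar gives 60.

60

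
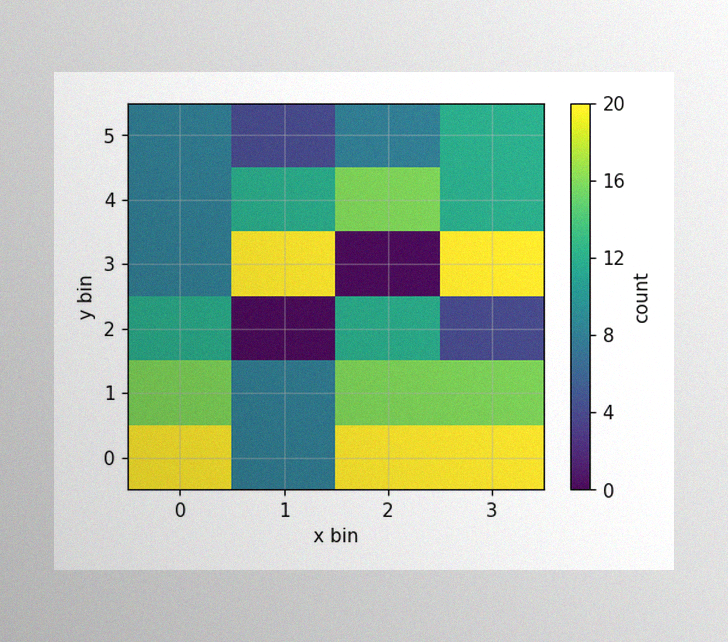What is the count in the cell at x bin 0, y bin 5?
8

The image has some photo noise and uneven lighting. Matching the cell (0, 5) against the colorbar gives 8.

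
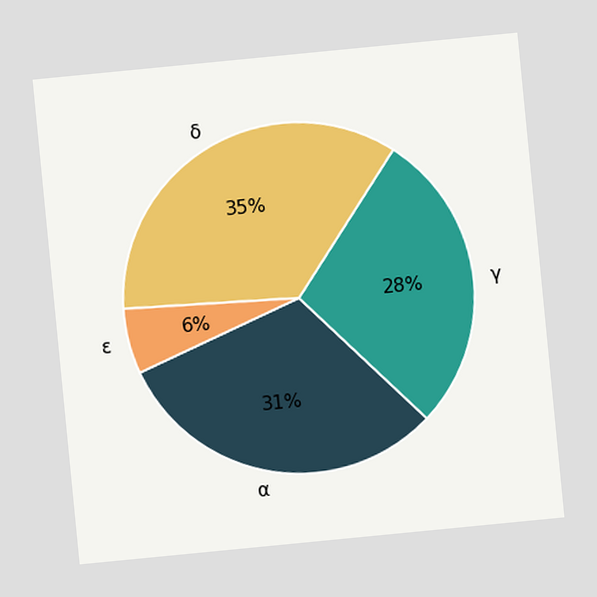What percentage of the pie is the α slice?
The chart is tilted about 6° counter-clockwise. The α slice takes up 31% of the pie.

31%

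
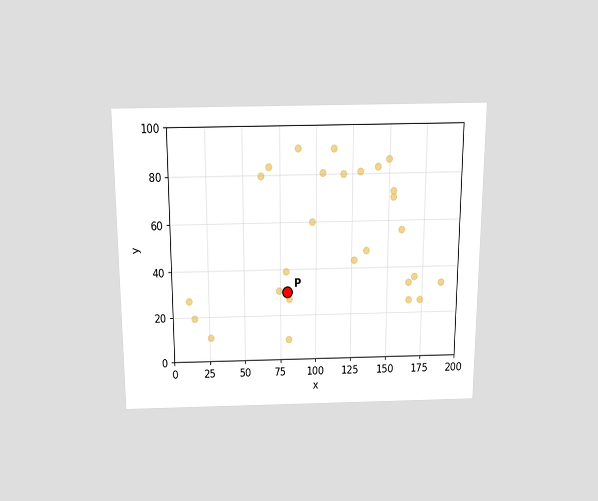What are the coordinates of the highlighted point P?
The chart is viewed slightly from above. Following the gridlines from P to each axis, P sits at (80, 30).

(80, 30)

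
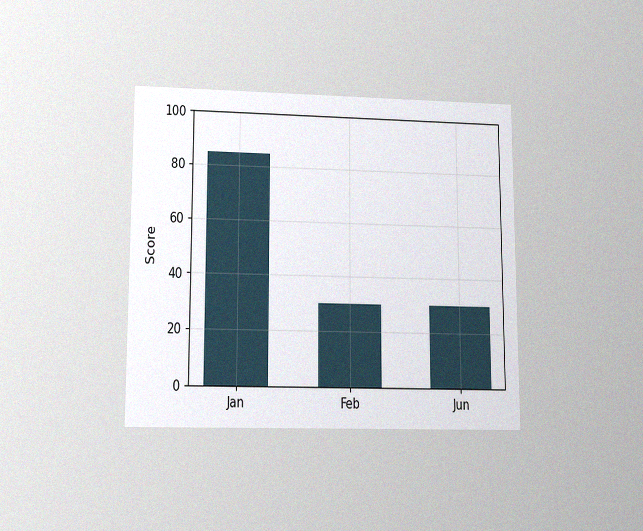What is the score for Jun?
30

The chart is viewed at a slight angle, with some photo noise. Reading along the chart's y-axis, the Jun bar reaches 30.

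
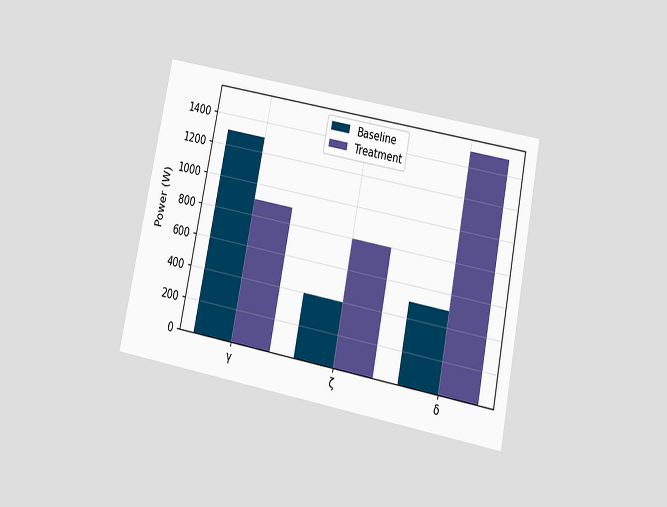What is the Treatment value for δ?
1500W

The chart is tilted about 11° clockwise and viewed slightly from below. The Treatment bar at δ reaches 1500W on the y-axis.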